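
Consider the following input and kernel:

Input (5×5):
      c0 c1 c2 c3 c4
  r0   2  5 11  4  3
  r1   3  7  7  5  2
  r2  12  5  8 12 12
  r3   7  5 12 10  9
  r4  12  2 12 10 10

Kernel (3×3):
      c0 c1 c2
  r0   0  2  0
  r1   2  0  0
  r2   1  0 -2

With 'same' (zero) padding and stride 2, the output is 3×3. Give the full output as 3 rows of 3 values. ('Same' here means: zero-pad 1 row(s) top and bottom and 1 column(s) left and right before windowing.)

Output[0,0]: The receptive field on the zero-padded input at this output position is [0 0 0 / 0 2 5 / 0 3 7]. Elementwise product with the kernel and sum: 0·2 + 0·2 + 0·1 + 7·-2.

-14 7 13
-4 9 38
14 28 38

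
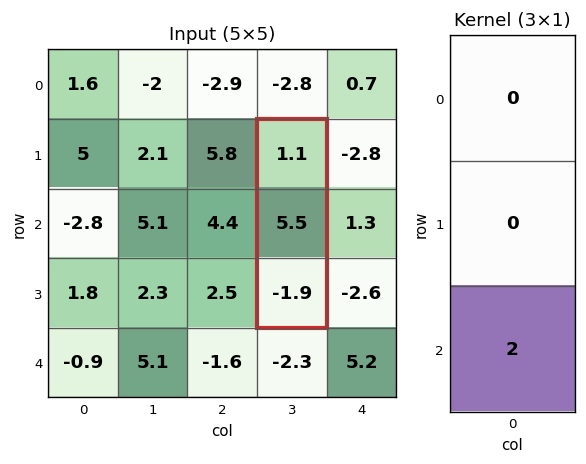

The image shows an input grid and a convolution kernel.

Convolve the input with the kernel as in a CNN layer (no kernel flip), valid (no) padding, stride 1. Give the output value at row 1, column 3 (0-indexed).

The receptive field on the input at this output position is [1.1 / 5.5 / -1.9]. Elementwise product with the kernel and sum: -1.9·2.

-3.8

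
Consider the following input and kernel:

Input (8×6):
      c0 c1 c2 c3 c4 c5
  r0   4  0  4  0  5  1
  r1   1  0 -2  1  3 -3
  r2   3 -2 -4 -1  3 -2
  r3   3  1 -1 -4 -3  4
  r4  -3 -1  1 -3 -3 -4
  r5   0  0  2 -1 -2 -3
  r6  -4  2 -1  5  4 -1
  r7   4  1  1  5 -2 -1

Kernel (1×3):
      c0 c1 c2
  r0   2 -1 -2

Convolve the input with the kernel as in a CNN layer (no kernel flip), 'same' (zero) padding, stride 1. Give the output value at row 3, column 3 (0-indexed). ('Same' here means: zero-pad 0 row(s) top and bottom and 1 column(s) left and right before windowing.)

The receptive field on the zero-padded input at this output position is [-1 -4 -3]. Elementwise product with the kernel and sum: -1·2 + -4·-1 + -3·-2.

8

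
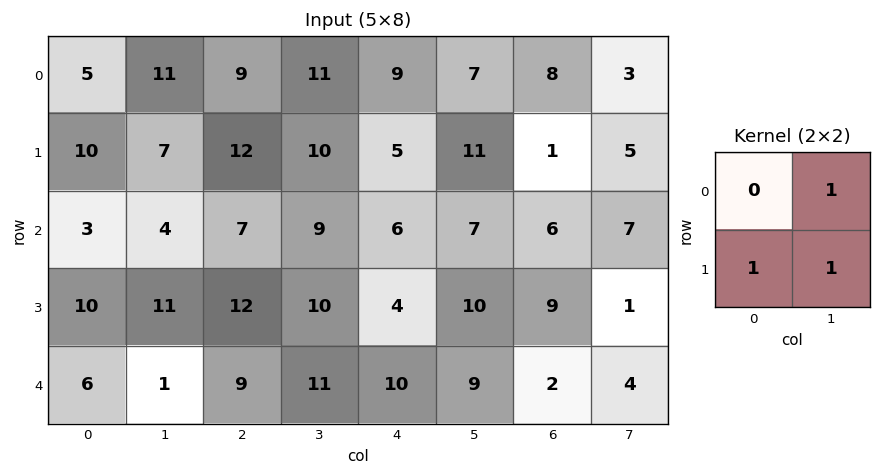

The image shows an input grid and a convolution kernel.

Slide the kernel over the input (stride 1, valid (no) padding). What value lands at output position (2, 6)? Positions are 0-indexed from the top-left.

The receptive field on the input at this output position is [6 7 / 9 1]. Elementwise product with the kernel and sum: 7·1 + 9·1 + 1·1.

17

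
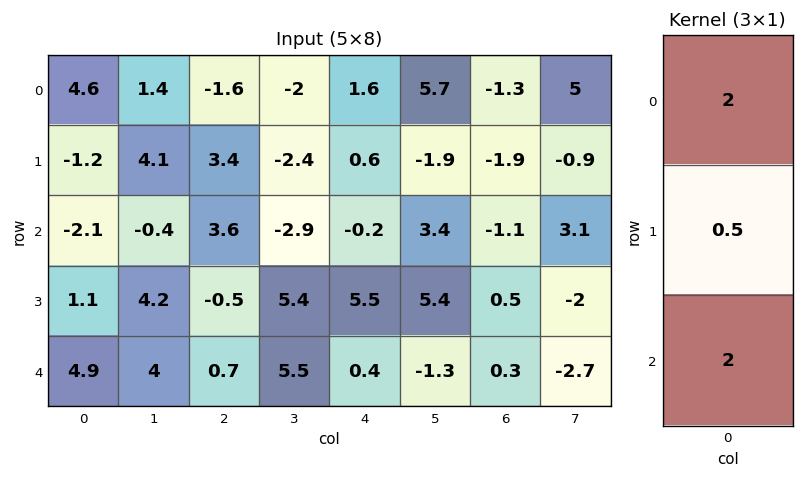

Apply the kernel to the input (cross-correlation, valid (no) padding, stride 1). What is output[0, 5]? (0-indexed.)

17.25

The receptive field on the input at this output position is [5.7 / -1.9 / 3.4]. Elementwise product with the kernel and sum: 5.7·2 + -1.9·0.5 + 3.4·2.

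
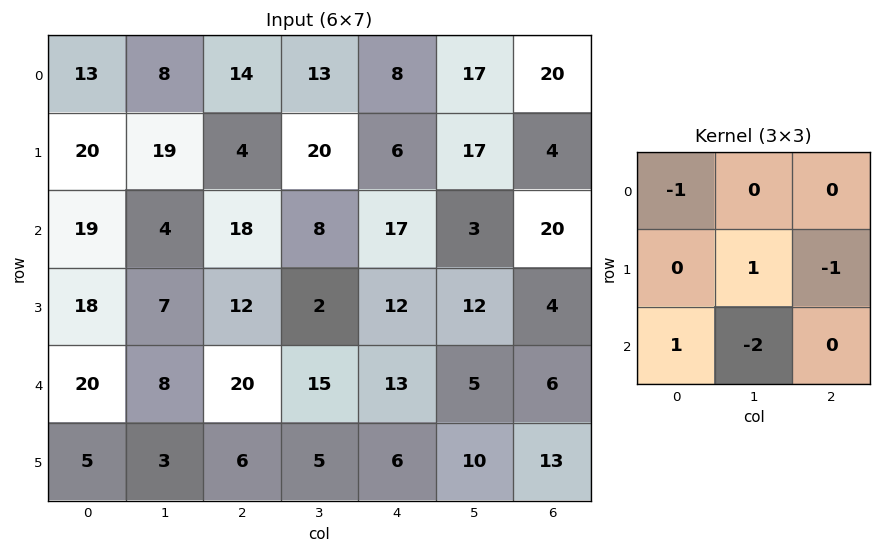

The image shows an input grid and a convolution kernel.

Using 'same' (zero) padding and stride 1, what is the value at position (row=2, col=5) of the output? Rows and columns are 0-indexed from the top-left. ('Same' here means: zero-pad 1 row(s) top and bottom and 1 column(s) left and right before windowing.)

-35

The receptive field on the zero-padded input at this output position is [6 17 4 / 17 3 20 / 12 12 4]. Elementwise product with the kernel and sum: 6·-1 + 3·1 + 20·-1 + 12·1 + 12·-2.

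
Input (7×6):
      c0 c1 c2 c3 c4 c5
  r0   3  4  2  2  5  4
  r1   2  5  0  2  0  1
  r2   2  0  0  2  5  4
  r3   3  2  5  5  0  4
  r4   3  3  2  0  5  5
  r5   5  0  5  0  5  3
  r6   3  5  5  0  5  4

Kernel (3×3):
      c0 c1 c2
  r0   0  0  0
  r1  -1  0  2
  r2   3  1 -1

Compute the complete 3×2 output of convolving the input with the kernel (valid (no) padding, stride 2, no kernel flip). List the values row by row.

4 -3
17 -4
14 15

Output[0,0]: The receptive field on the input at this output position is [3 4 2 / 2 5 0 / 2 0 0]. Elementwise product with the kernel and sum: 2·-1 + 0·2 + 2·3 + 0·1 + 0·-1.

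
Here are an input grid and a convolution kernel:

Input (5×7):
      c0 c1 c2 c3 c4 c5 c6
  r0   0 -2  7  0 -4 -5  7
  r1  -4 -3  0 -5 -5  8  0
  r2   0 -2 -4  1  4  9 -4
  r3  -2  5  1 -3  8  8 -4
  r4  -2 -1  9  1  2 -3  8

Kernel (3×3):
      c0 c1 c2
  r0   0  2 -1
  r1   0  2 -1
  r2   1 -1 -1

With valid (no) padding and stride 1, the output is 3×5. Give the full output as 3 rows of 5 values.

-11 20 -10 -33 -2
-14 3 -11 -38 42
-1 -15 -10 9 39

Output[0,0]: The receptive field on the input at this output position is [0 -2 7 / -4 -3 0 / 0 -2 -4]. Elementwise product with the kernel and sum: -2·2 + 7·-1 + -3·2 + 0·-1 + 0·1 + -2·-1 + -4·-1.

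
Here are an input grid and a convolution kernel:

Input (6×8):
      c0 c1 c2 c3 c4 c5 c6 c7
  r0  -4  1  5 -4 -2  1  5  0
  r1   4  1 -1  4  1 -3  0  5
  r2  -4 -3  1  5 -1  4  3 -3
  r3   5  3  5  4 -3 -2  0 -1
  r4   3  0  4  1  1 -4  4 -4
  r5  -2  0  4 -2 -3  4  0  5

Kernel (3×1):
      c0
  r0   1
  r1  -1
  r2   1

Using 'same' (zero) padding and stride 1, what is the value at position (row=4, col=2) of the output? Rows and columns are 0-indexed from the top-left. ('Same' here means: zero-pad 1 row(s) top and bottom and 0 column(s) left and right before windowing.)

5

The receptive field on the zero-padded input at this output position is [5 / 4 / 4]. Elementwise product with the kernel and sum: 5·1 + 4·-1 + 4·1.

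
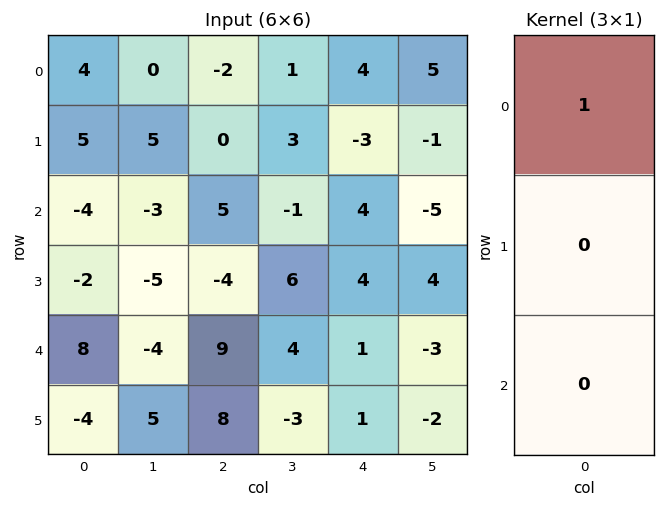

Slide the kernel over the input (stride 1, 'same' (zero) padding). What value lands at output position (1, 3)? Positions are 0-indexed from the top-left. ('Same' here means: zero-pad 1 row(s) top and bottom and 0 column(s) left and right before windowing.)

The receptive field on the zero-padded input at this output position is [1 / 3 / -1]. Elementwise product with the kernel and sum: 1·1.

1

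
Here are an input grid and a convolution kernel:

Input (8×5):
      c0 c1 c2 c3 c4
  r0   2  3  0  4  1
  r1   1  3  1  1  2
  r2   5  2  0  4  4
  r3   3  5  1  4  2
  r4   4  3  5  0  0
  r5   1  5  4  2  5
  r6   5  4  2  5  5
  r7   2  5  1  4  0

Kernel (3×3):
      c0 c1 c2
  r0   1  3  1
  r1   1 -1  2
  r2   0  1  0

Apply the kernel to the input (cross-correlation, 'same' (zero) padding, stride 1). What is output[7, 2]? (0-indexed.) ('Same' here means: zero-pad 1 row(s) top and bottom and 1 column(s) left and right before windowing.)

The receptive field on the zero-padded input at this output position is [4 2 5 / 5 1 4 / 0 0 0]. Elementwise product with the kernel and sum: 4·1 + 2·3 + 5·1 + 5·1 + 1·-1 + 4·2 + 0·1.

27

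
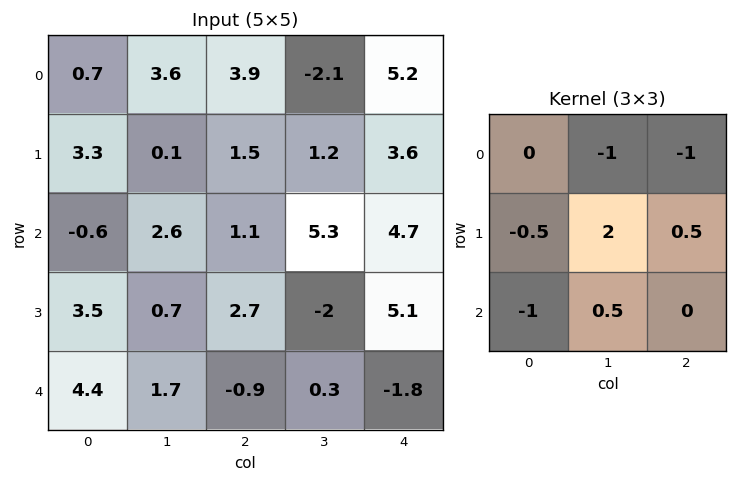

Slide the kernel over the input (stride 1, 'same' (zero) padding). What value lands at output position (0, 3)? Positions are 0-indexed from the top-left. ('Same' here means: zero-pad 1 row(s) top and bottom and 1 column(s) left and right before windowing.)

-4.45

The receptive field on the zero-padded input at this output position is [0 0 0 / 3.9 -2.1 5.2 / 1.5 1.2 3.6]. Elementwise product with the kernel and sum: 0·-1 + 0·-1 + 3.9·-0.5 + -2.1·2 + 5.2·0.5 + 1.5·-1 + 1.2·0.5.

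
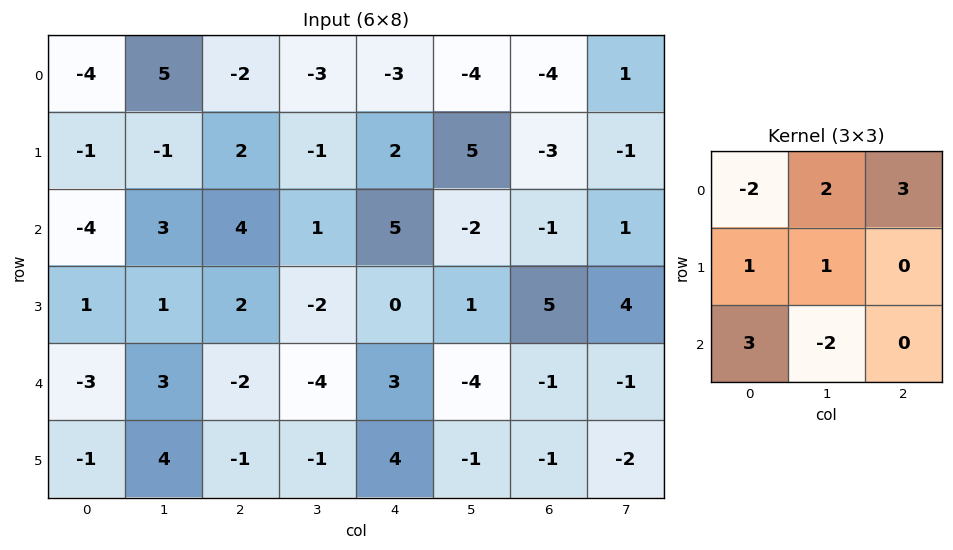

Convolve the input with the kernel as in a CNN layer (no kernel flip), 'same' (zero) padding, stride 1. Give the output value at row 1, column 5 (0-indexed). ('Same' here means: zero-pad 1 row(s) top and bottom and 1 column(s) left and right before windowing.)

The receptive field on the zero-padded input at this output position is [-3 -4 -4 / 2 5 -3 / 5 -2 -1]. Elementwise product with the kernel and sum: -3·-2 + -4·2 + -4·3 + 2·1 + 5·1 + 5·3 + -2·-2.

12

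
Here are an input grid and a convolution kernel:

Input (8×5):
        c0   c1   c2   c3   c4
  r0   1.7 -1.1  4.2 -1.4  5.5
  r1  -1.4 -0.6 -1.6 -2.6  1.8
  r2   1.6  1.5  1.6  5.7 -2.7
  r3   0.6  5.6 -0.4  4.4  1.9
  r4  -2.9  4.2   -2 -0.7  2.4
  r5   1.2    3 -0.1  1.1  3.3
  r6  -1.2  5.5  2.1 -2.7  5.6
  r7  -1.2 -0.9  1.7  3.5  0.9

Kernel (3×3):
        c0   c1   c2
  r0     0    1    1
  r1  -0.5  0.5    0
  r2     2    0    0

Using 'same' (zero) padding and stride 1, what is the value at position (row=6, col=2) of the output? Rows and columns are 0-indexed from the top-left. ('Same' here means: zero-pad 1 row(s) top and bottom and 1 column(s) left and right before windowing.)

-2.5

The receptive field on the zero-padded input at this output position is [3 -0.1 1.1 / 5.5 2.1 -2.7 / -0.9 1.7 3.5]. Elementwise product with the kernel and sum: -0.1·1 + 1.1·1 + 5.5·-0.5 + 2.1·0.5 + -0.9·2.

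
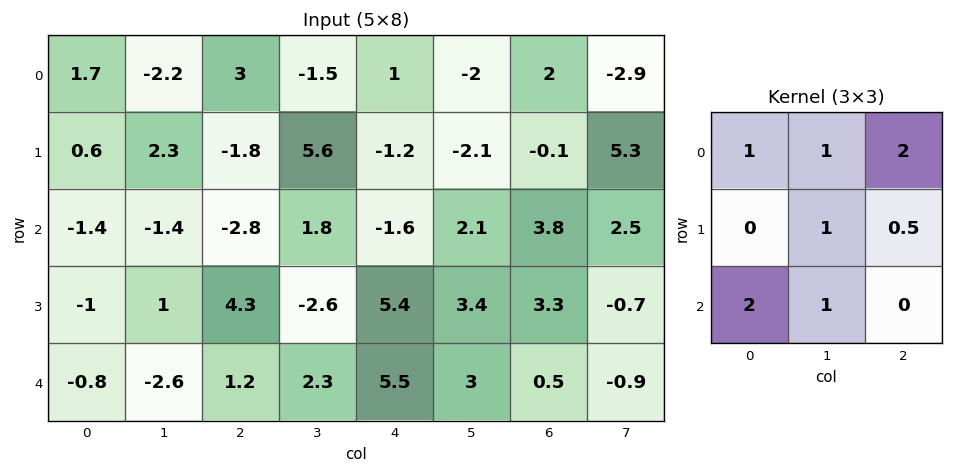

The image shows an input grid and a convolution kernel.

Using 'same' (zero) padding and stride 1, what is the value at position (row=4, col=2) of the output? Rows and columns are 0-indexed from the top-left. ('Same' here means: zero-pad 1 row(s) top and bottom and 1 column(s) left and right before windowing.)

2.45

The receptive field on the zero-padded input at this output position is [1 4.3 -2.6 / -2.6 1.2 2.3 / 0 0 0]. Elementwise product with the kernel and sum: 1·1 + 4.3·1 + -2.6·2 + 1.2·1 + 2.3·0.5 + 0·2 + 0·1.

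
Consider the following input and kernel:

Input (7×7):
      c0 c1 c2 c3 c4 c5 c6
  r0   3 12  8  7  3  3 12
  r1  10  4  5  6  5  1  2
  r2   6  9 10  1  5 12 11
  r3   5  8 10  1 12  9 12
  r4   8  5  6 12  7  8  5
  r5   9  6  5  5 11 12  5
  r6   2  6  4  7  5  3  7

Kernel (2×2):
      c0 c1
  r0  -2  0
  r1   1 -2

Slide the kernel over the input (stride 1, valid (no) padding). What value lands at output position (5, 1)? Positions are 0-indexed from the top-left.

The receptive field on the input at this output position is [6 5 / 6 4]. Elementwise product with the kernel and sum: 6·-2 + 6·1 + 4·-2.

-14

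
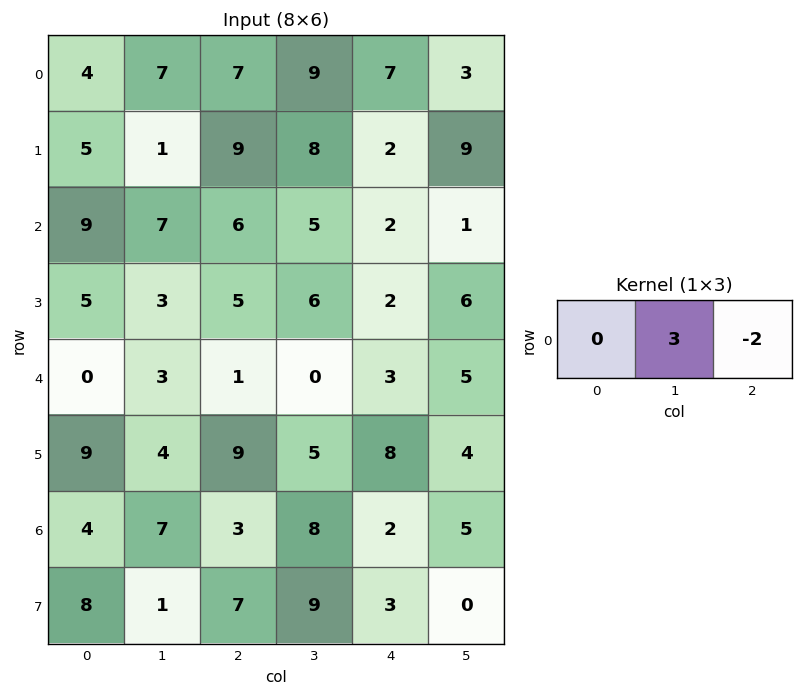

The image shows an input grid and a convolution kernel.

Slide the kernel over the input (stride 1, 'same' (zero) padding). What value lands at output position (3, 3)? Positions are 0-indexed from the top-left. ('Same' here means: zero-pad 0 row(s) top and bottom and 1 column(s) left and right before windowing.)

The receptive field on the zero-padded input at this output position is [5 6 2]. Elementwise product with the kernel and sum: 6·3 + 2·-2.

14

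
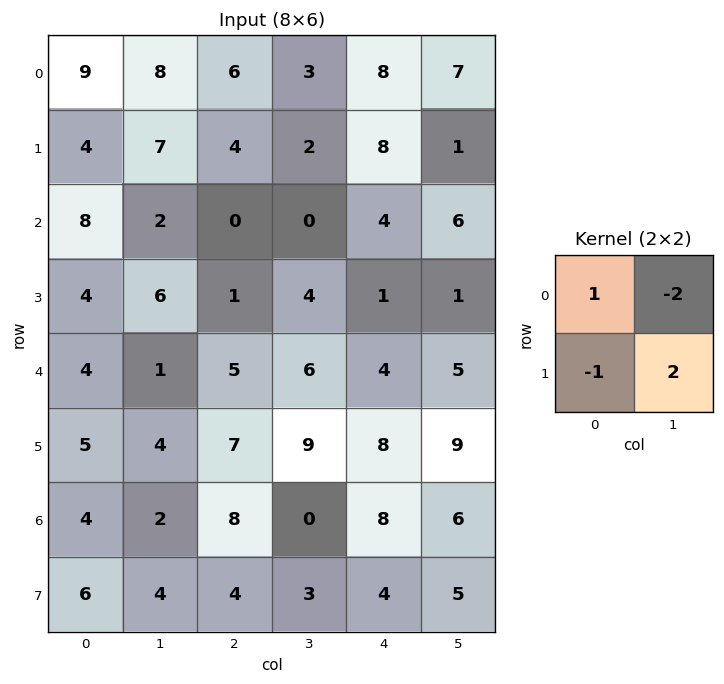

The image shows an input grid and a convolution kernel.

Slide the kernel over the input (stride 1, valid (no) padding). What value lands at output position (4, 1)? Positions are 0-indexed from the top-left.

1

The receptive field on the input at this output position is [1 5 / 4 7]. Elementwise product with the kernel and sum: 1·1 + 5·-2 + 4·-1 + 7·2.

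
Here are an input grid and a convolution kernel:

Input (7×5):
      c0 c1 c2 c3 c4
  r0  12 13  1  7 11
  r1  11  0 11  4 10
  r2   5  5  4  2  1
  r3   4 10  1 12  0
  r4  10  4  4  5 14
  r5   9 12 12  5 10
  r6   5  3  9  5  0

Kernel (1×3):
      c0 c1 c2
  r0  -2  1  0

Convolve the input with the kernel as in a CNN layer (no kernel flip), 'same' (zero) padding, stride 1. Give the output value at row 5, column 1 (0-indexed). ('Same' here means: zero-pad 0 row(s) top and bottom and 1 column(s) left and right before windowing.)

-6

The receptive field on the zero-padded input at this output position is [9 12 12]. Elementwise product with the kernel and sum: 9·-2 + 12·1.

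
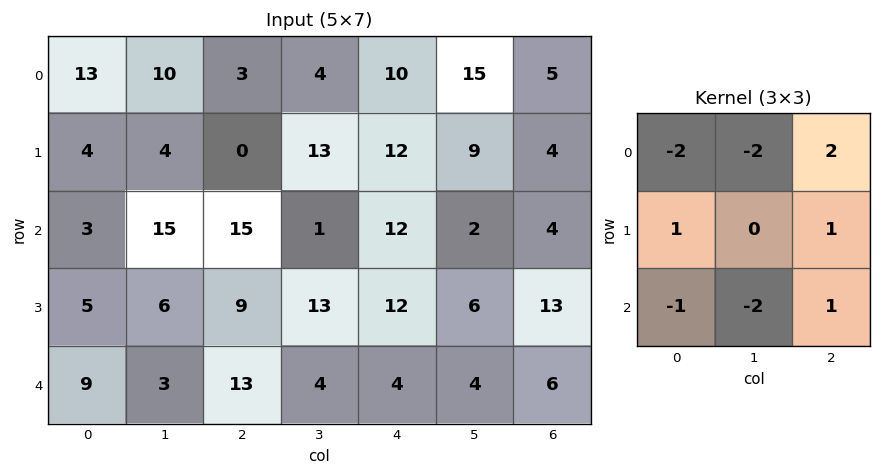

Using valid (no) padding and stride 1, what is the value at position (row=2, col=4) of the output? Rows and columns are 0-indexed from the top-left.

-1

The receptive field on the input at this output position is [12 2 4 / 12 6 13 / 4 4 6]. Elementwise product with the kernel and sum: 12·-2 + 2·-2 + 4·2 + 12·1 + 13·1 + 4·-1 + 4·-2 + 6·1.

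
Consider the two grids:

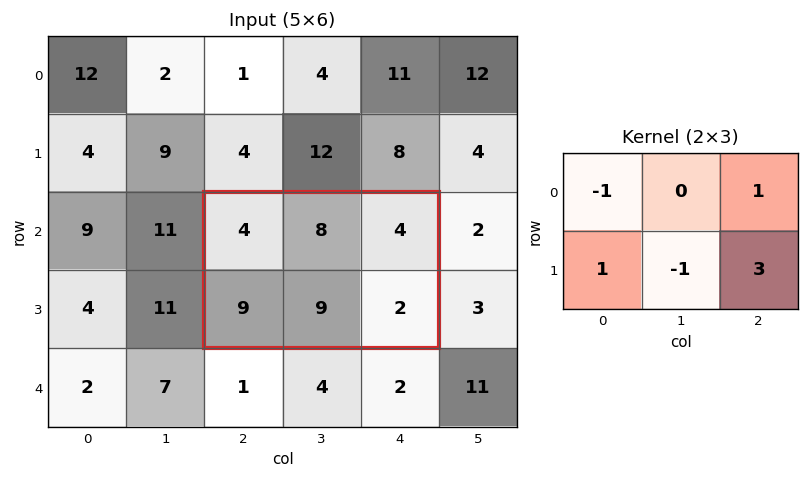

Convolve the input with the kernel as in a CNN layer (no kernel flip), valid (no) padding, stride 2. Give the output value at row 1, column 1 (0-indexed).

The receptive field on the input at this output position is [4 8 4 / 9 9 2]. Elementwise product with the kernel and sum: 4·-1 + 4·1 + 9·1 + 9·-1 + 2·3.

6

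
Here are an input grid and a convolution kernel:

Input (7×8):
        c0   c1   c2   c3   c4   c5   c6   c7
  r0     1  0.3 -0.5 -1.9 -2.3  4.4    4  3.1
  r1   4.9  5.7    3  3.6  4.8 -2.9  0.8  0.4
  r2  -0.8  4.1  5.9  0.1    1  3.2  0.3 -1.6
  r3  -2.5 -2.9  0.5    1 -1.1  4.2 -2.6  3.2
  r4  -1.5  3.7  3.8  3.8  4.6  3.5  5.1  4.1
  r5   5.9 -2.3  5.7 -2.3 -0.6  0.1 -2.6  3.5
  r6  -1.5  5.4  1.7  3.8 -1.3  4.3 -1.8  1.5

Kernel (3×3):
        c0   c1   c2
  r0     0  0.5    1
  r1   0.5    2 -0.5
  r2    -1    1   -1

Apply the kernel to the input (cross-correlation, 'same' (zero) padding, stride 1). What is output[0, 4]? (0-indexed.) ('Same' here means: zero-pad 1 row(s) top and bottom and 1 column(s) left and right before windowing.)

-3.65

The receptive field on the zero-padded input at this output position is [0 0 0 / -1.9 -2.3 4.4 / 3.6 4.8 -2.9]. Elementwise product with the kernel and sum: 0·0.5 + 0·1 + -1.9·0.5 + -2.3·2 + 4.4·-0.5 + 3.6·-1 + 4.8·1 + -2.9·-1.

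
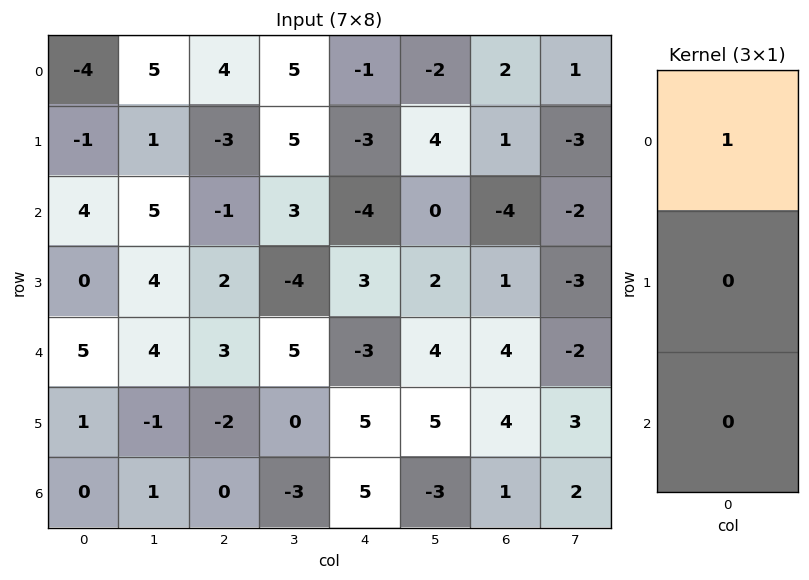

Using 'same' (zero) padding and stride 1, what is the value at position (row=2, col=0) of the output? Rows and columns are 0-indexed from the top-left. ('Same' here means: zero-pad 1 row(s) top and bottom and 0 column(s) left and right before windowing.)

The receptive field on the zero-padded input at this output position is [-1 / 4 / 0]. Elementwise product with the kernel and sum: -1·1.

-1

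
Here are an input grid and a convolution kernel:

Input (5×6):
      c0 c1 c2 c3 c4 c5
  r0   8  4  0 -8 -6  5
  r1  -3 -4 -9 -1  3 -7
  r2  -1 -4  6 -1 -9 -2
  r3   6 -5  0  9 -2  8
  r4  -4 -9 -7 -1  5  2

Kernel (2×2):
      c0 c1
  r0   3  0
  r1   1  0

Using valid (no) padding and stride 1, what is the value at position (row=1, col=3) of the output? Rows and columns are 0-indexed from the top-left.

The receptive field on the input at this output position is [-1 3 / -1 -9]. Elementwise product with the kernel and sum: -1·3 + -1·1.

-4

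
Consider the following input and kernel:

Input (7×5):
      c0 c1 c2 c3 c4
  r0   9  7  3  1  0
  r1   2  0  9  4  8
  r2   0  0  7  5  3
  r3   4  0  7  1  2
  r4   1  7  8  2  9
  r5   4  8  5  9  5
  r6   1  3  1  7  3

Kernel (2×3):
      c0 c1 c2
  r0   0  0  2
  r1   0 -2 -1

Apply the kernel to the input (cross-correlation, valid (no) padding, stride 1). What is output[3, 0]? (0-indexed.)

-8

The receptive field on the input at this output position is [4 0 7 / 1 7 8]. Elementwise product with the kernel and sum: 7·2 + 7·-2 + 8·-1.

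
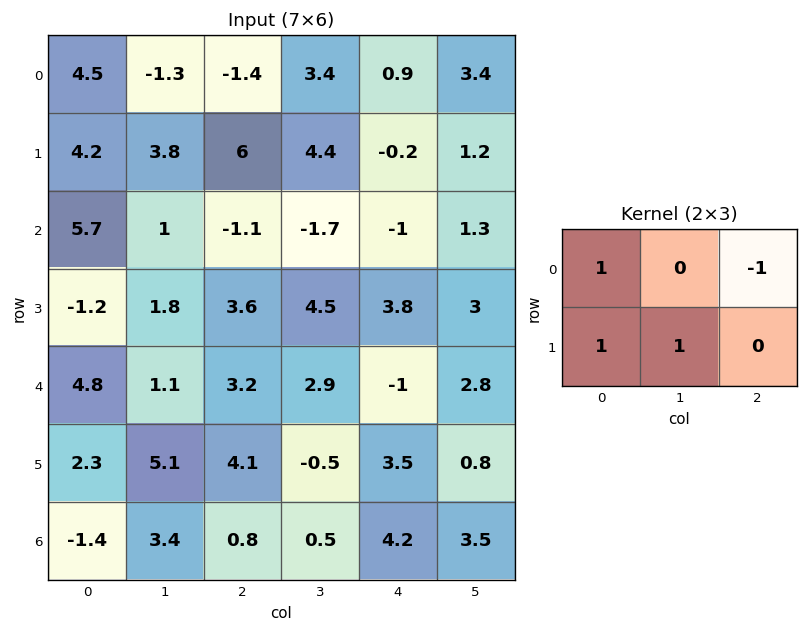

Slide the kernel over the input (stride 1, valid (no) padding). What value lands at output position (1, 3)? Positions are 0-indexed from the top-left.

0.5

The receptive field on the input at this output position is [4.4 -0.2 1.2 / -1.7 -1 1.3]. Elementwise product with the kernel and sum: 4.4·1 + 1.2·-1 + -1.7·1 + -1·1.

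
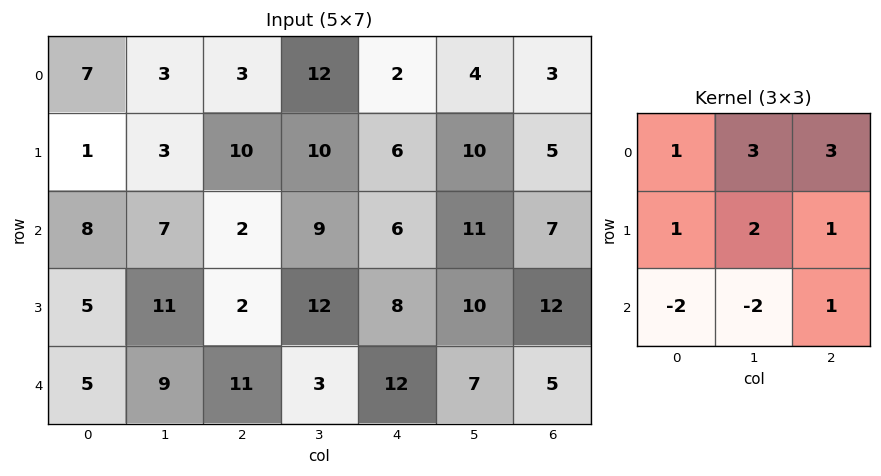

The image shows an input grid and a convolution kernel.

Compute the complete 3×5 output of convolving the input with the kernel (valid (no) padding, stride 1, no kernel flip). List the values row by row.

Output[0,0]: The receptive field on the input at this output position is [7 3 3 / 1 3 10 / 8 7 2]. Elementwise product with the kernel and sum: 7·1 + 3·3 + 3·3 + 1·1 + 3·2 + 10·1 + 8·-2 + 7·-2 + 2·1.

14 72 65 43 27
34 69 64 60 62
47 30 65 75 67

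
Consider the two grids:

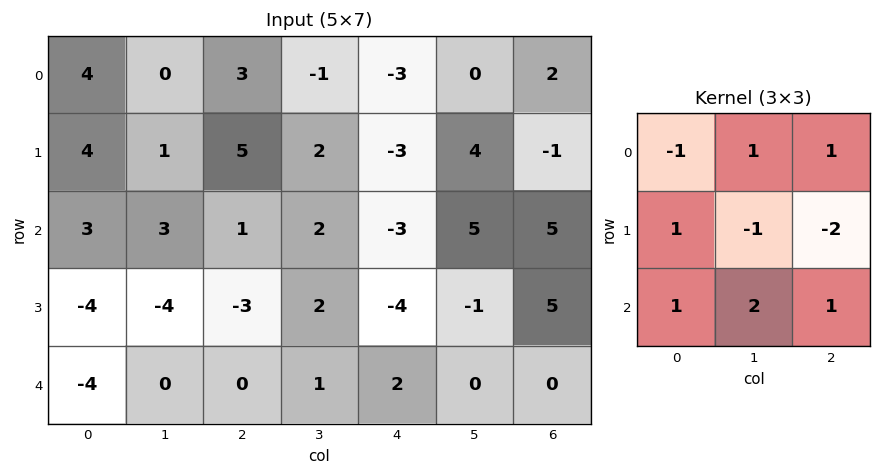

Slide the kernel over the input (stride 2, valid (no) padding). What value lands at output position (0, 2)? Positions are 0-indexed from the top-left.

12

The receptive field on the input at this output position is [-3 0 2 / -3 4 -1 / -3 5 5]. Elementwise product with the kernel and sum: -3·-1 + 0·1 + 2·1 + -3·1 + 4·-1 + -1·-2 + -3·1 + 5·2 + 5·1.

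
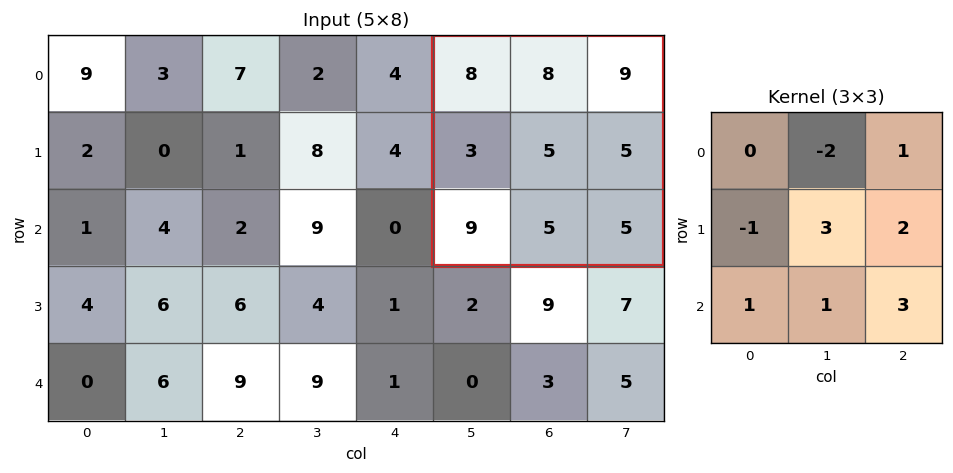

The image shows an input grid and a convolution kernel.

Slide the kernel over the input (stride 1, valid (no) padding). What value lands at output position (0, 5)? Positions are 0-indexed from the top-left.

44

The receptive field on the input at this output position is [8 8 9 / 3 5 5 / 9 5 5]. Elementwise product with the kernel and sum: 8·-2 + 9·1 + 3·-1 + 5·3 + 5·2 + 9·1 + 5·1 + 5·3.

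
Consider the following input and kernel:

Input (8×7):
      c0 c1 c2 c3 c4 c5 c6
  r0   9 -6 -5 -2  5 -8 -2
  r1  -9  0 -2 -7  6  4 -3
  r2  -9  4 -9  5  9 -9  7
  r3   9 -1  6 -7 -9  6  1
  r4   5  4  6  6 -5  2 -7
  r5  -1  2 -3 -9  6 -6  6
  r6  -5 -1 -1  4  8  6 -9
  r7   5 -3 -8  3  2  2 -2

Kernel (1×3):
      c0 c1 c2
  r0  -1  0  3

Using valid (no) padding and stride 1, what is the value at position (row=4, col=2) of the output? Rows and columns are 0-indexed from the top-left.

-21

The receptive field on the input at this output position is [6 6 -5]. Elementwise product with the kernel and sum: 6·-1 + -5·3.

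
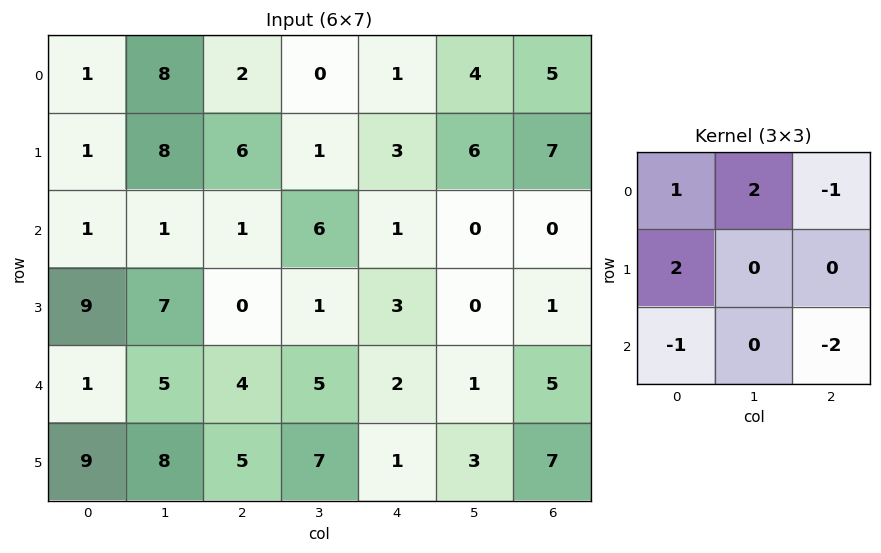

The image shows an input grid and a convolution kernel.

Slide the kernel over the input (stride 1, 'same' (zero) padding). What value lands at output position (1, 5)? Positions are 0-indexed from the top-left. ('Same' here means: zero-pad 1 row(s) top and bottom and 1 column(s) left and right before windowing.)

9

The receptive field on the zero-padded input at this output position is [1 4 5 / 3 6 7 / 1 0 0]. Elementwise product with the kernel and sum: 1·1 + 4·2 + 5·-1 + 3·2 + 1·-1 + 0·-2.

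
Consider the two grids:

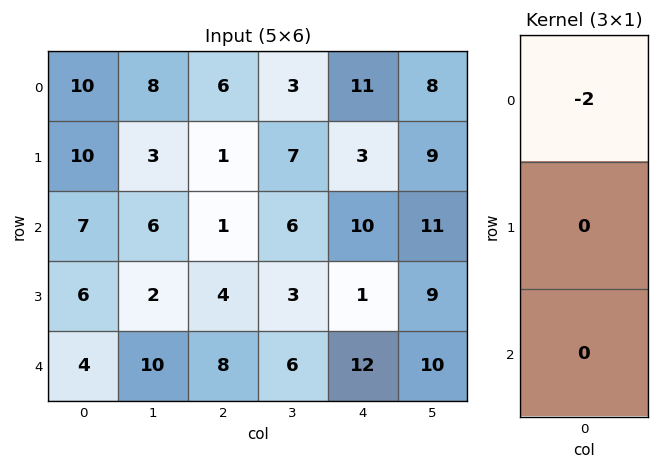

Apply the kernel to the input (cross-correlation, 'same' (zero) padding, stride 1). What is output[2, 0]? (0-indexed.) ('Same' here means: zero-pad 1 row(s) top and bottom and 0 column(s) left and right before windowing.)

-20

The receptive field on the zero-padded input at this output position is [10 / 7 / 6]. Elementwise product with the kernel and sum: 10·-2.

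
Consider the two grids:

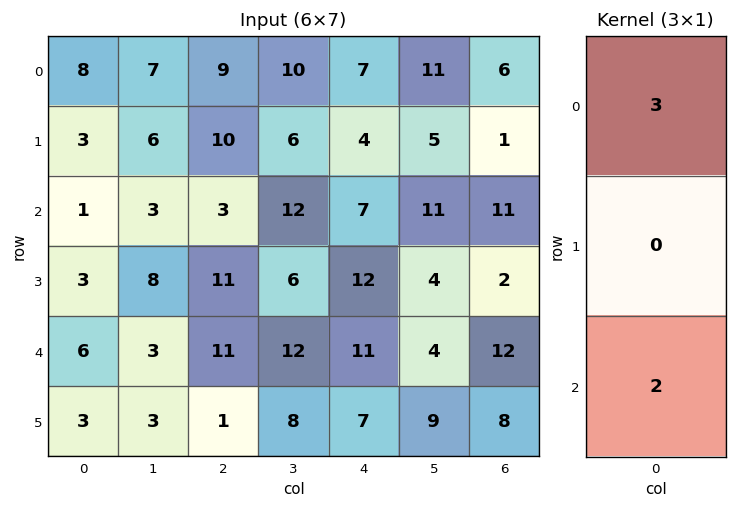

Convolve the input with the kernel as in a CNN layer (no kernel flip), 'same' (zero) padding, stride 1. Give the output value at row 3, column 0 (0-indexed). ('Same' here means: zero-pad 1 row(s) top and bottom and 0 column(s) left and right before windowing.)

The receptive field on the zero-padded input at this output position is [1 / 3 / 6]. Elementwise product with the kernel and sum: 1·3 + 6·2.

15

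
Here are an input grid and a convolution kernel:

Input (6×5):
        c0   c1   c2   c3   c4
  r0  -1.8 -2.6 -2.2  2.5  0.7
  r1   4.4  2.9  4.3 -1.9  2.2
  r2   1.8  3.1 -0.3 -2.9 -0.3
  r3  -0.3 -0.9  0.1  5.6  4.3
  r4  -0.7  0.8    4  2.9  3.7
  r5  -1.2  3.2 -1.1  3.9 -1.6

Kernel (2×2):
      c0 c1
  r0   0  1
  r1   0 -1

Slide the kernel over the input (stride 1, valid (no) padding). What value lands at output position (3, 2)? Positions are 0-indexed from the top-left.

2.7

The receptive field on the input at this output position is [0.1 5.6 / 4 2.9]. Elementwise product with the kernel and sum: 5.6·1 + 2.9·-1.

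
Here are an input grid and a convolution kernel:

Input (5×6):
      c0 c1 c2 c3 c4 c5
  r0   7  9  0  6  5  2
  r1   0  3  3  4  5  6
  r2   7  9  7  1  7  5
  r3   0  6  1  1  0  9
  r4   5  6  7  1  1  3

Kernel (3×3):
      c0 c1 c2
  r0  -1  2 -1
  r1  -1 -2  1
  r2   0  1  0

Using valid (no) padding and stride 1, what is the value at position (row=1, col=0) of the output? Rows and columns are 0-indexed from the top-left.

-9

The receptive field on the input at this output position is [0 3 3 / 7 9 7 / 0 6 1]. Elementwise product with the kernel and sum: 0·-1 + 3·2 + 3·-1 + 7·-1 + 9·-2 + 7·1 + 6·1.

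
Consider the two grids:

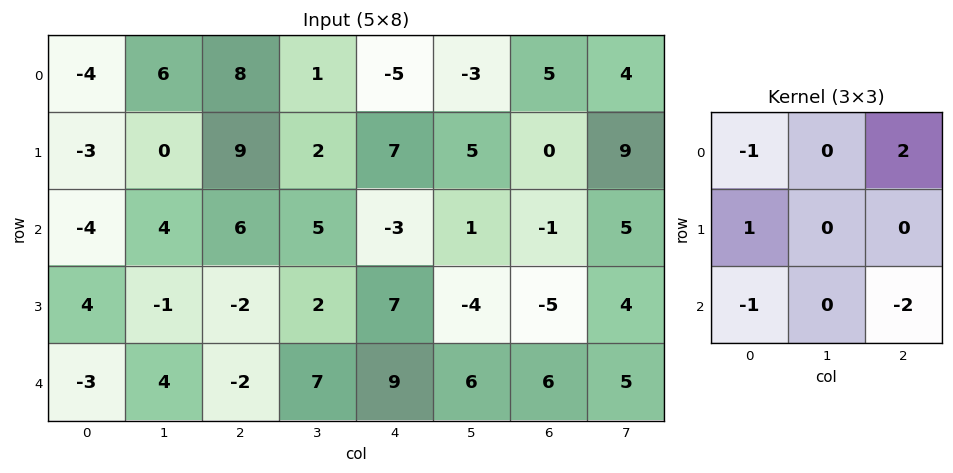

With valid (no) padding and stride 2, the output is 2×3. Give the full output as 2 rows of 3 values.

Output[0,0]: The receptive field on the input at this output position is [-4 6 8 / -3 0 9 / -4 4 6]. Elementwise product with the kernel and sum: -4·-1 + 8·2 + -3·1 + -4·-1 + 6·-2.
Output[0,1]: The receptive field on the input at this output position is [8 1 -5 / 9 2 7 / 6 5 -3]. Elementwise product with the kernel and sum: 8·-1 + -5·2 + 9·1 + 6·-1 + -3·-2.

9 -9 27
27 -30 -13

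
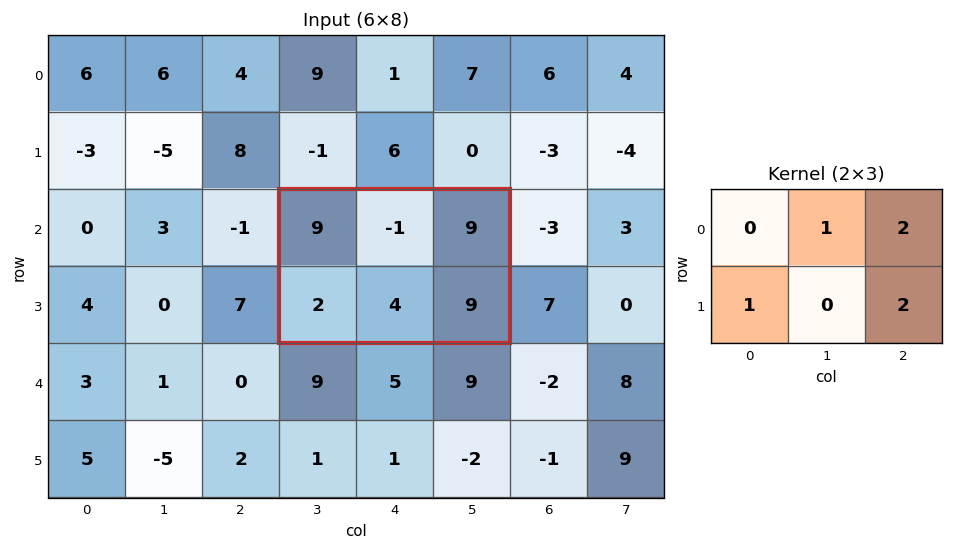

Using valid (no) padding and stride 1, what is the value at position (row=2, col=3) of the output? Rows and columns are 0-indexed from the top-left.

The receptive field on the input at this output position is [9 -1 9 / 2 4 9]. Elementwise product with the kernel and sum: -1·1 + 9·2 + 2·1 + 9·2.

37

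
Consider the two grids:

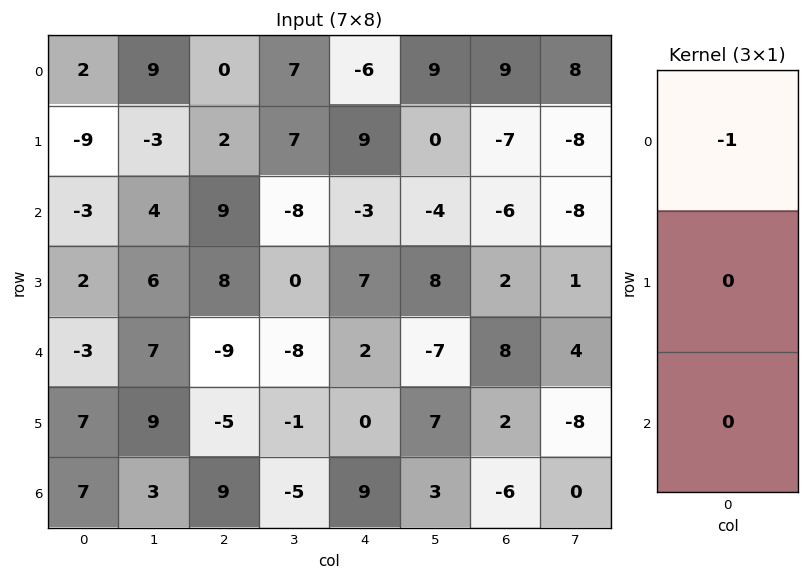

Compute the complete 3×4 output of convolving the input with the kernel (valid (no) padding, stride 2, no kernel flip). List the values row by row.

-2 0 6 -9
3 -9 3 6
3 9 -2 -8

Output[0,0]: The receptive field on the input at this output position is [2 / -9 / -3]. Elementwise product with the kernel and sum: 2·-1.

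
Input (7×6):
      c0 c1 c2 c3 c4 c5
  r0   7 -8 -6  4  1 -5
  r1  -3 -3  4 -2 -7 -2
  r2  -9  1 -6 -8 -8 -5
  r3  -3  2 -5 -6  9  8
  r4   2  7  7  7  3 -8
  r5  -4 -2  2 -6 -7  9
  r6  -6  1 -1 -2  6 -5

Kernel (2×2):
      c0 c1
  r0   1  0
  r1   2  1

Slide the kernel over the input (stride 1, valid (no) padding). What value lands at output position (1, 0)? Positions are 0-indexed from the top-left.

-20

The receptive field on the input at this output position is [-3 -3 / -9 1]. Elementwise product with the kernel and sum: -3·1 + -9·2 + 1·1.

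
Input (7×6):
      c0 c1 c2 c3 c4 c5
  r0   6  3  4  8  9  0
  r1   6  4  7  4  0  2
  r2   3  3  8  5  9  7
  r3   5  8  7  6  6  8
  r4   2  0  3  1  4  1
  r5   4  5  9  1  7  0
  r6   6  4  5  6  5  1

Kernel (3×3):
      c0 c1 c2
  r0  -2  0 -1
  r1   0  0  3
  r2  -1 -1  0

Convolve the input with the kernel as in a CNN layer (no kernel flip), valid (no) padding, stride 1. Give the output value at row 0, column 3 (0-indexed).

-24

The receptive field on the input at this output position is [8 9 0 / 4 0 2 / 5 9 7]. Elementwise product with the kernel and sum: 8·-2 + 0·-1 + 2·3 + 5·-1 + 9·-1.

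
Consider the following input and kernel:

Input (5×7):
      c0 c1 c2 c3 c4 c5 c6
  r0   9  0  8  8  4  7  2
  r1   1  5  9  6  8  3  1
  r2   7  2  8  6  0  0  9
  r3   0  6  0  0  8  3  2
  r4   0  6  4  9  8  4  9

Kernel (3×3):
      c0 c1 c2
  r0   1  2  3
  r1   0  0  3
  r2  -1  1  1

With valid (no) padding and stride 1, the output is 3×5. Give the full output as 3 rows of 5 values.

Output[0,0]: The receptive field on the input at this output position is [9 0 8 / 1 5 9 / 7 2 8]. Elementwise product with the kernel and sum: 9·1 + 0·2 + 8·3 + 9·3 + 7·-1 + 2·1 + 8·1.
Output[0,1]: The receptive field on the input at this output position is [0 8 8 / 5 9 6 / 2 8 6]. Elementwise product with the kernel and sum: 0·1 + 8·2 + 8·3 + 6·3 + 2·-1 + 8·1 + 6·1.

63 70 58 40 36
68 53 53 42 41
45 43 57 18 38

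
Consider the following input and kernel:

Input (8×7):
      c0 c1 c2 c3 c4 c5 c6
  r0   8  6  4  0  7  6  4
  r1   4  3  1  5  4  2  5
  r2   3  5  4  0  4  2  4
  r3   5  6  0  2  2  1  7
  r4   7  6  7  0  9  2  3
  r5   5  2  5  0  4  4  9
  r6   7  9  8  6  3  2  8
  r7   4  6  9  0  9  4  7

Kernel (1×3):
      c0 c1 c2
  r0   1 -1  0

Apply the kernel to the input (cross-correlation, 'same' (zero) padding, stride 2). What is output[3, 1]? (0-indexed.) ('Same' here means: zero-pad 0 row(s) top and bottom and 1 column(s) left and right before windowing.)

1

The receptive field on the zero-padded input at this output position is [9 8 6]. Elementwise product with the kernel and sum: 9·1 + 8·-1.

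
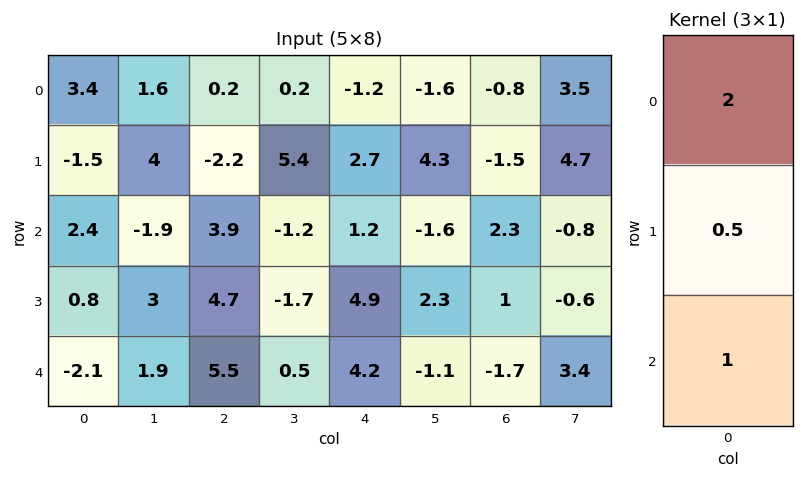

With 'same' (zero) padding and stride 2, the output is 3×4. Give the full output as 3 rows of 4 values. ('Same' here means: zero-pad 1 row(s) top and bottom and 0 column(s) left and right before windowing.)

0.2 -2.1 2.1 -1.9
-1 2.25 10.9 -0.85
0.55 12.15 11.9 1.15

Output[0,0]: The receptive field on the zero-padded input at this output position is [0 / 3.4 / -1.5]. Elementwise product with the kernel and sum: 0·2 + 3.4·0.5 + -1.5·1.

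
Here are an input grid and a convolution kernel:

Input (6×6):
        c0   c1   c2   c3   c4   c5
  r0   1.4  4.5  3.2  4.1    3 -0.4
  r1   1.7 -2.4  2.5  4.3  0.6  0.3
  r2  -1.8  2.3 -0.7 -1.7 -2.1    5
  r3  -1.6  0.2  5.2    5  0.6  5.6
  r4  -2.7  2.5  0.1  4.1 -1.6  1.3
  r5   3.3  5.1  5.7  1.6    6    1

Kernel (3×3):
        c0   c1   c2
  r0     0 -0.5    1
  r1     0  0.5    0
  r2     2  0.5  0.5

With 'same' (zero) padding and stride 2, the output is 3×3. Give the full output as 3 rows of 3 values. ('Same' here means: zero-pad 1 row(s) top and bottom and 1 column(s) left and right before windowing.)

0.35 0.2 10.55
-4.85 8.2 12.05
3.85 16.3 11.2

Output[0,0]: The receptive field on the zero-padded input at this output position is [0 0 0 / 0 1.4 4.5 / 0 1.7 -2.4]. Elementwise product with the kernel and sum: 0·-0.5 + 0·1 + 1.4·0.5 + 0·2 + 1.7·0.5 + -2.4·0.5.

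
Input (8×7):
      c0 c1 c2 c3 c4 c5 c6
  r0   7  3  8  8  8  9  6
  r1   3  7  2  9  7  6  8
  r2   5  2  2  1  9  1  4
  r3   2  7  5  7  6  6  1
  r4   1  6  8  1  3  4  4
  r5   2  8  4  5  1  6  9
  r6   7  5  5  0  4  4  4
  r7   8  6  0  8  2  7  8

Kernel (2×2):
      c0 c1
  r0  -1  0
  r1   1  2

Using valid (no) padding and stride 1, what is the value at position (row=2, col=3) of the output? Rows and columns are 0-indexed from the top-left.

18

The receptive field on the input at this output position is [1 9 / 7 6]. Elementwise product with the kernel and sum: 1·-1 + 7·1 + 6·2.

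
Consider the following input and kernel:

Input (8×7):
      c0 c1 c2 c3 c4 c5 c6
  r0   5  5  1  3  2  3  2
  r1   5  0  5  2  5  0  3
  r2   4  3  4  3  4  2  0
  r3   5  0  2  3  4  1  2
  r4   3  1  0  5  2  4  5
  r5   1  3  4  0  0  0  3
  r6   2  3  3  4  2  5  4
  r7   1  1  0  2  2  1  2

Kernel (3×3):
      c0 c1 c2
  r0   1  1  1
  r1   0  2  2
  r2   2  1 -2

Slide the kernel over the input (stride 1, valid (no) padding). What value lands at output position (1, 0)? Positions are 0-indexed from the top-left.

The receptive field on the input at this output position is [5 0 5 / 4 3 4 / 5 0 2]. Elementwise product with the kernel and sum: 5·1 + 0·1 + 5·1 + 3·2 + 4·2 + 5·2 + 0·1 + 2·-2.

30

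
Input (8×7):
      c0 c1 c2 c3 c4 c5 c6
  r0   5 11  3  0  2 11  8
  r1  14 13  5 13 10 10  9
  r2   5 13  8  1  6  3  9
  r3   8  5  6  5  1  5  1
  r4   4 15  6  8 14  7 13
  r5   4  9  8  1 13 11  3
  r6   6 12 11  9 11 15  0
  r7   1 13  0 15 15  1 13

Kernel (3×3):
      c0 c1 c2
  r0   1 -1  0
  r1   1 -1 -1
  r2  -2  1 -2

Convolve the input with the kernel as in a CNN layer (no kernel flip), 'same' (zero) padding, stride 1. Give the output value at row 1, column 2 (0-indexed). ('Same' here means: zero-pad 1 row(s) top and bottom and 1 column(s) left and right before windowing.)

-17

The receptive field on the zero-padded input at this output position is [11 3 0 / 13 5 13 / 13 8 1]. Elementwise product with the kernel and sum: 11·1 + 3·-1 + 13·1 + 5·-1 + 13·-1 + 13·-2 + 8·1 + 1·-2.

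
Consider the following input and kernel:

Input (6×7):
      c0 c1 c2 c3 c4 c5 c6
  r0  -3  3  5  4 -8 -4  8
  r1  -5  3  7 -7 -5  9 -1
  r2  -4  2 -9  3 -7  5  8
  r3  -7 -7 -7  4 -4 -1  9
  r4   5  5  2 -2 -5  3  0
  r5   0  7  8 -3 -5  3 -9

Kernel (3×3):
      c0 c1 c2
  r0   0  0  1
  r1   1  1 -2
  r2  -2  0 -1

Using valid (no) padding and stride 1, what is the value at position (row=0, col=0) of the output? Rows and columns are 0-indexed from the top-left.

The receptive field on the input at this output position is [-3 3 5 / -5 3 7 / -4 2 -9]. Elementwise product with the kernel and sum: 5·1 + -5·1 + 3·1 + 7·-2 + -4·-2 + -9·-1.

6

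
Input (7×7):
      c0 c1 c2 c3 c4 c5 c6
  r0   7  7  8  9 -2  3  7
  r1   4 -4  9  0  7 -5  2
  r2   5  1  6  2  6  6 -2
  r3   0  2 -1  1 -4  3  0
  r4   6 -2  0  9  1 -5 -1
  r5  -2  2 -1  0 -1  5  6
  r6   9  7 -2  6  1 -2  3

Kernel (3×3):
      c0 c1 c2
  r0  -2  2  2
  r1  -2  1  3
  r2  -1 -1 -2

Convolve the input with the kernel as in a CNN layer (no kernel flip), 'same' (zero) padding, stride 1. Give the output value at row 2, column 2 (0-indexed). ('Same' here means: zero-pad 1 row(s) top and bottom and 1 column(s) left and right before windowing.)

The receptive field on the zero-padded input at this output position is [-4 9 0 / 1 6 2 / 2 -1 1]. Elementwise product with the kernel and sum: -4·-2 + 9·2 + 0·2 + 1·-2 + 6·1 + 2·3 + 2·-1 + -1·-1 + 1·-2.

33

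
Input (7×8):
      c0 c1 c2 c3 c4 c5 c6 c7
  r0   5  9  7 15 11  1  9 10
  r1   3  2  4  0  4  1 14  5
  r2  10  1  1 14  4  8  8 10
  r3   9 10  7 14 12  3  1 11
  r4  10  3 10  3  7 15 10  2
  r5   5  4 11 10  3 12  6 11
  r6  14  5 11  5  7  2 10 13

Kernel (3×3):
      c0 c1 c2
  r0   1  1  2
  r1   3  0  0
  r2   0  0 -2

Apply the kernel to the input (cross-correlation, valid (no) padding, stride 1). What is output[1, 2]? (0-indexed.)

The receptive field on the input at this output position is [4 0 4 / 1 14 4 / 7 14 12]. Elementwise product with the kernel and sum: 4·1 + 0·1 + 4·2 + 1·3 + 12·-2.

-9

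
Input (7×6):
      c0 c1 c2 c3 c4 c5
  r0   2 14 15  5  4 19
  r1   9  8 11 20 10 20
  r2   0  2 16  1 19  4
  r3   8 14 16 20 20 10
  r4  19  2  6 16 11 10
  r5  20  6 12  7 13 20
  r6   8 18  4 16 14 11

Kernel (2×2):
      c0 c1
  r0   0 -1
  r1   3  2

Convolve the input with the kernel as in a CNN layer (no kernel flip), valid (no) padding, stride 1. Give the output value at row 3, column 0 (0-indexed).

47

The receptive field on the input at this output position is [8 14 / 19 2]. Elementwise product with the kernel and sum: 14·-1 + 19·3 + 2·2.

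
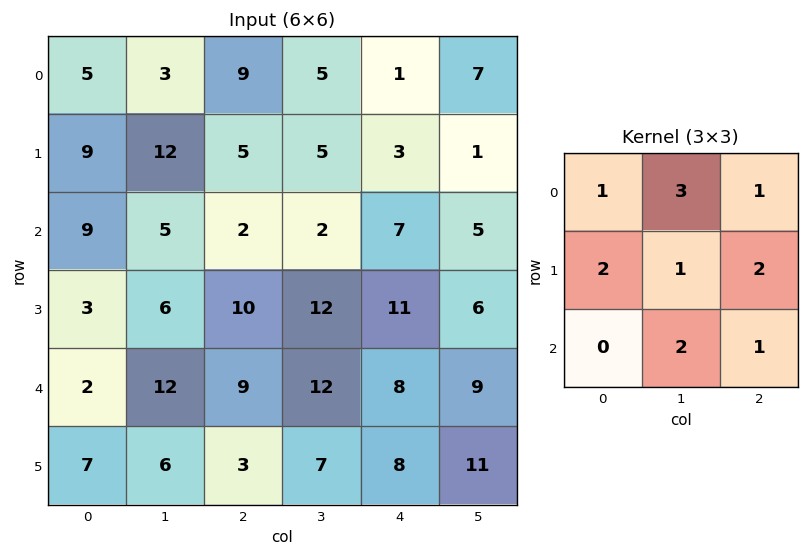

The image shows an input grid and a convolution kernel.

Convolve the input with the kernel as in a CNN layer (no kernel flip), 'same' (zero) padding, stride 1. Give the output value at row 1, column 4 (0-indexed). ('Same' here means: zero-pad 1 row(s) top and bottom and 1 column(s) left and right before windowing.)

The receptive field on the zero-padded input at this output position is [5 1 7 / 5 3 1 / 2 7 5]. Elementwise product with the kernel and sum: 5·1 + 1·3 + 7·1 + 5·2 + 3·1 + 1·2 + 7·2 + 5·1.

49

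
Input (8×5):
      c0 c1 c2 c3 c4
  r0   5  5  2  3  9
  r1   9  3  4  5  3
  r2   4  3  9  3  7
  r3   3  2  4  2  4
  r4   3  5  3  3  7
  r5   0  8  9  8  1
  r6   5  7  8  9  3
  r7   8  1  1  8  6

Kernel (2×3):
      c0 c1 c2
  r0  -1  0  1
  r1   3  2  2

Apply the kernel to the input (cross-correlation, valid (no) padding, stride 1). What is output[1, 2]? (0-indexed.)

46

The receptive field on the input at this output position is [4 5 3 / 9 3 7]. Elementwise product with the kernel and sum: 4·-1 + 3·1 + 9·3 + 3·2 + 7·2.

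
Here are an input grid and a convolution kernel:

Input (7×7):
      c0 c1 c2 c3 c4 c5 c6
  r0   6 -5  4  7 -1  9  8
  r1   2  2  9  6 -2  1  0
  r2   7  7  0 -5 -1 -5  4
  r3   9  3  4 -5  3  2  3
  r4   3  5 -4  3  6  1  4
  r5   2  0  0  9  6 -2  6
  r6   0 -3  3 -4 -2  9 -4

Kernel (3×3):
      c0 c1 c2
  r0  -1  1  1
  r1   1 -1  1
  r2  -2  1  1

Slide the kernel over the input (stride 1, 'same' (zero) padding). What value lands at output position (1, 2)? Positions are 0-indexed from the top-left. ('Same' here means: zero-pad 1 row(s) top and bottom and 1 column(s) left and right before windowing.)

-4

The receptive field on the zero-padded input at this output position is [-5 4 7 / 2 9 6 / 7 0 -5]. Elementwise product with the kernel and sum: -5·-1 + 4·1 + 7·1 + 2·1 + 9·-1 + 6·1 + 7·-2 + 0·1 + -5·1.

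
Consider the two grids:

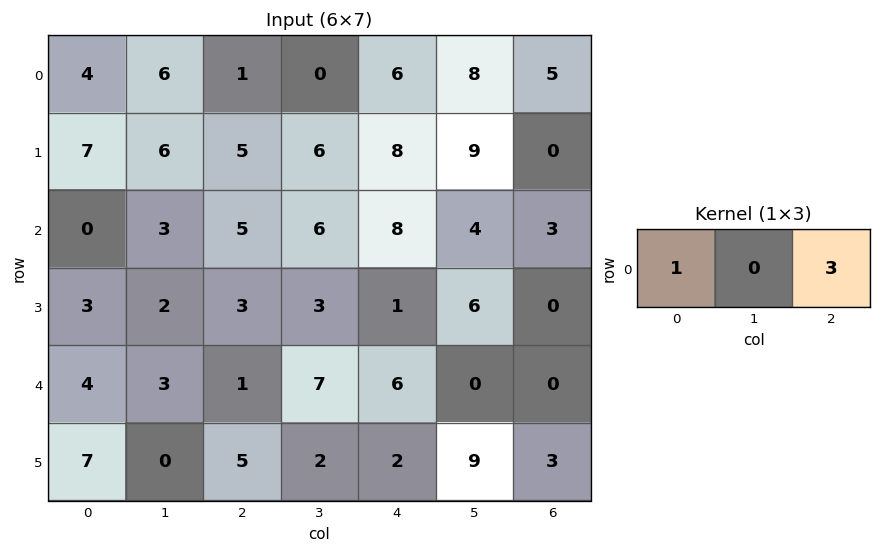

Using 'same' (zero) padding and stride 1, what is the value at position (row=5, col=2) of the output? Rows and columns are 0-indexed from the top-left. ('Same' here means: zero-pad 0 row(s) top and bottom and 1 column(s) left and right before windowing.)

6

The receptive field on the zero-padded input at this output position is [0 5 2]. Elementwise product with the kernel and sum: 0·1 + 2·3.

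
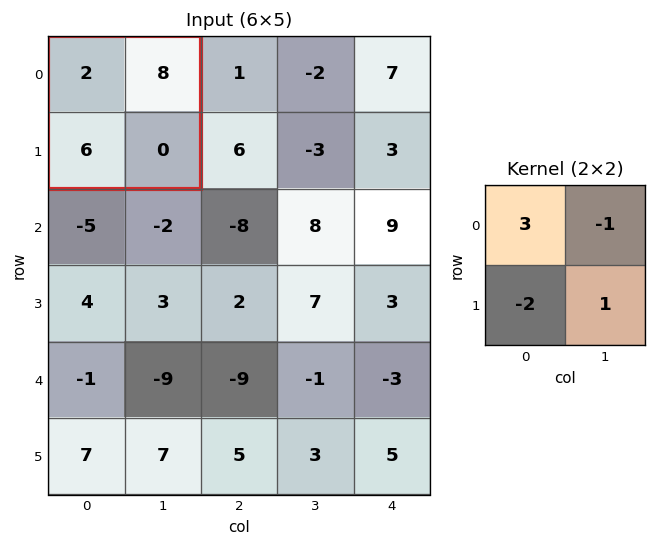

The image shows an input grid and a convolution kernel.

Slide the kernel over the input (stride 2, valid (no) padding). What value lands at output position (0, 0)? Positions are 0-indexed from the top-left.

The receptive field on the input at this output position is [2 8 / 6 0]. Elementwise product with the kernel and sum: 2·3 + 8·-1 + 6·-2 + 0·1.

-14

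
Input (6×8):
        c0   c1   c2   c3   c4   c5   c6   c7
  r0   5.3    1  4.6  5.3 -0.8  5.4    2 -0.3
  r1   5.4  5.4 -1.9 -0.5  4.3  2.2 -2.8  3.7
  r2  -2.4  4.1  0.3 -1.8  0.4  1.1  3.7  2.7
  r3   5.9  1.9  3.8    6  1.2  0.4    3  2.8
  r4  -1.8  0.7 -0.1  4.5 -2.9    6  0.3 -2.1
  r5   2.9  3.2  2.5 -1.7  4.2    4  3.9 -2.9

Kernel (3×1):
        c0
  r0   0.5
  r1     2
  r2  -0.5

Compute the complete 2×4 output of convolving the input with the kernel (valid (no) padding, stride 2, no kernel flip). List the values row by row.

Output[0,0]: The receptive field on the input at this output position is [5.3 / 5.4 / -2.4]. Elementwise product with the kernel and sum: 5.3·0.5 + 5.4·2 + -2.4·-0.5.

14.65 -1.65 8 -6.45
11.5 7.8 4.05 7.7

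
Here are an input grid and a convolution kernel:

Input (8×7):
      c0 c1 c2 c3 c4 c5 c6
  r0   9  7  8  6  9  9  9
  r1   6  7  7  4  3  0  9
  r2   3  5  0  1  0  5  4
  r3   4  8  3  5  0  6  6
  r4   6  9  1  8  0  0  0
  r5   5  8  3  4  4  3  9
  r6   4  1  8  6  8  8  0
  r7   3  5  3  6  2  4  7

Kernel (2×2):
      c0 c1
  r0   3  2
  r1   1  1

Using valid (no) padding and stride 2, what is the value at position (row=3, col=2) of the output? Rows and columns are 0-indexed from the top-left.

46

The receptive field on the input at this output position is [8 8 / 2 4]. Elementwise product with the kernel and sum: 8·3 + 8·2 + 2·1 + 4·1.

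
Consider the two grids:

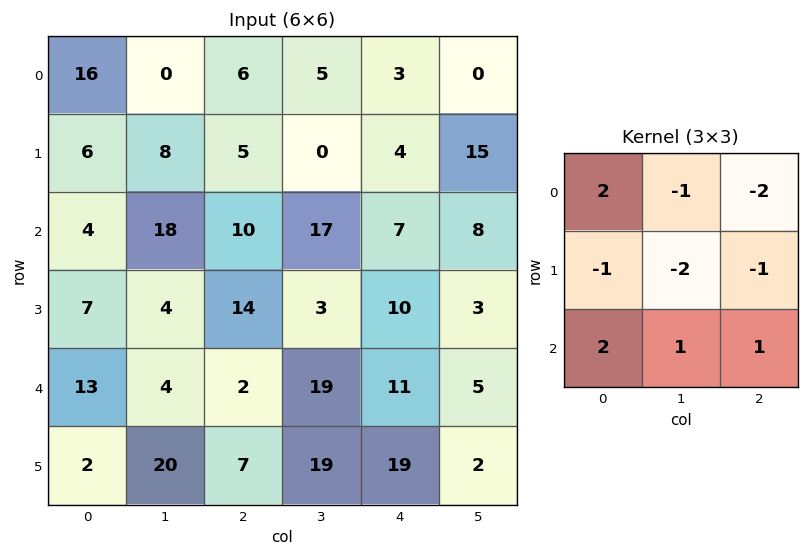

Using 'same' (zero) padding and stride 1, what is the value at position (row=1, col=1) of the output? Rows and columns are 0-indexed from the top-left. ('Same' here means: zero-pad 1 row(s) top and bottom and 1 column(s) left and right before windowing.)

29

The receptive field on the zero-padded input at this output position is [16 0 6 / 6 8 5 / 4 18 10]. Elementwise product with the kernel and sum: 16·2 + 0·-1 + 6·-2 + 6·-1 + 8·-2 + 5·-1 + 4·2 + 18·1 + 10·1.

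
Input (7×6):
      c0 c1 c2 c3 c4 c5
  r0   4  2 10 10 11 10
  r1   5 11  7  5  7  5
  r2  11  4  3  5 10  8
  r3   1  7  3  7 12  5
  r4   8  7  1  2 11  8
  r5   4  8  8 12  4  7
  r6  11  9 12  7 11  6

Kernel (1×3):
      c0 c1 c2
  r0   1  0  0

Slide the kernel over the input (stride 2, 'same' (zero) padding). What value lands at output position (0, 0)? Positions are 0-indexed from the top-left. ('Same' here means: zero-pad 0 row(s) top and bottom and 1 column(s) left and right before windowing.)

The receptive field on the zero-padded input at this output position is [0 4 2]. Elementwise product with the kernel and sum: 0·1.

0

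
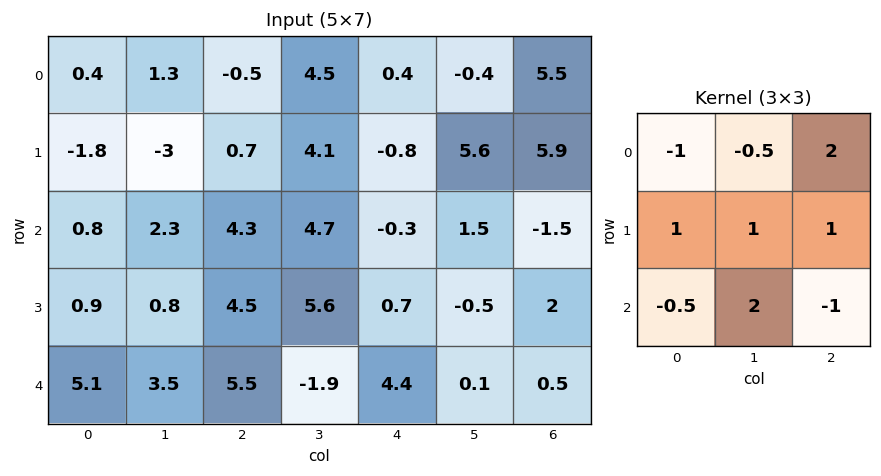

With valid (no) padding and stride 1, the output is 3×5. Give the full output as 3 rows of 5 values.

Output[0,0]: The receptive field on the input at this output position is [0.4 1.3 -0.5 / -1.8 -3 0.7 / 0.8 2.3 4.3]. Elementwise product with the kernel and sum: 0.4·-1 + 1.3·-0.5 + -0.5·2 + -1.8·1 + -3·1 + 0.7·1 + 0.8·-0.5 + 2.3·2 + 4.3·-1.

-6.25 12.5 10.6 -1.05 26.15
8.75 25.15 12.6 12.5 6.15
11.8 27 -7.4 13.9 -3.75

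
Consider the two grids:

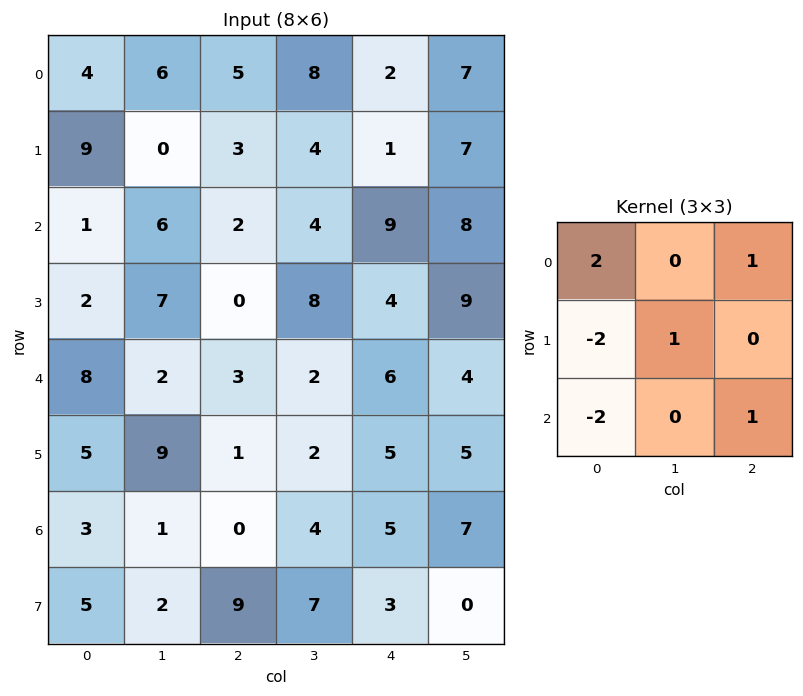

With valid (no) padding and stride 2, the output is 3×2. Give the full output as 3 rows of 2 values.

Output[0,0]: The receptive field on the input at this output position is [4 6 5 / 9 0 3 / 1 6 2]. Elementwise product with the kernel and sum: 4·2 + 5·1 + 9·-2 + 0·1 + 1·-2 + 2·1.
Output[0,1]: The receptive field on the input at this output position is [5 8 2 / 3 4 1 / 2 4 9]. Elementwise product with the kernel and sum: 5·2 + 2·1 + 3·-2 + 4·1 + 2·-2 + 9·1.

-5 15
-6 21
12 17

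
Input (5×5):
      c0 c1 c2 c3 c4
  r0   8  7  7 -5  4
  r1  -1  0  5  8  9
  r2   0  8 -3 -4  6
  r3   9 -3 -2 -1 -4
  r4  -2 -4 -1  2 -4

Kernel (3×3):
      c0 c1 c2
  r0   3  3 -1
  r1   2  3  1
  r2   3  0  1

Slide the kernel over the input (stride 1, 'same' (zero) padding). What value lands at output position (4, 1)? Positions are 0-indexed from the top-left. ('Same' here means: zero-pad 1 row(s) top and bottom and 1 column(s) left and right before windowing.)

3

The receptive field on the zero-padded input at this output position is [9 -3 -2 / -2 -4 -1 / 0 0 0]. Elementwise product with the kernel and sum: 9·3 + -3·3 + -2·-1 + -2·2 + -4·3 + -1·1 + 0·3 + 0·1.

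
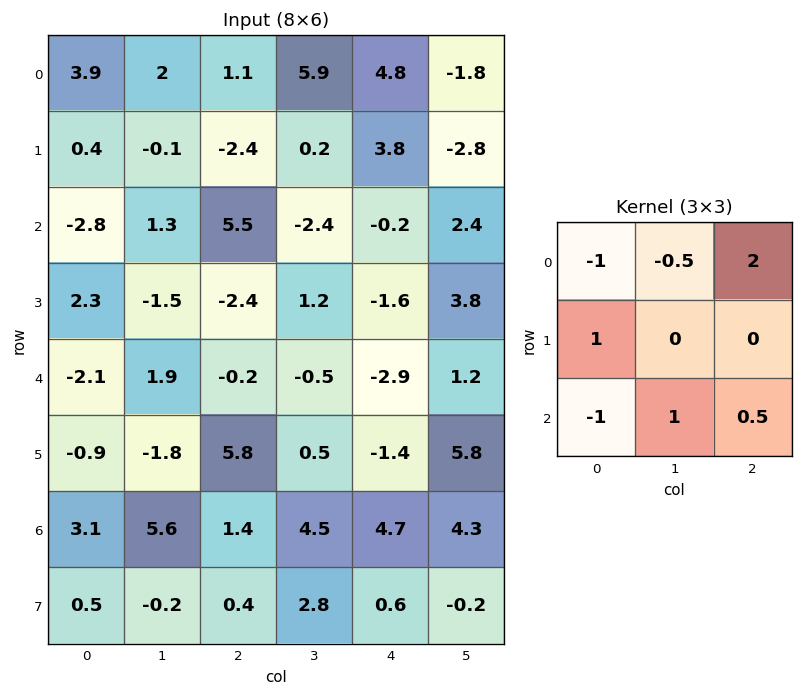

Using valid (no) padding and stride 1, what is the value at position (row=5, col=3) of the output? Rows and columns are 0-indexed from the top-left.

The receptive field on the input at this output position is [0.5 -1.4 5.8 / 4.5 4.7 4.3 / 2.8 0.6 -0.2]. Elementwise product with the kernel and sum: 0.5·-1 + -1.4·-0.5 + 5.8·2 + 4.5·1 + 2.8·-1 + 0.6·1 + -0.2·0.5.

14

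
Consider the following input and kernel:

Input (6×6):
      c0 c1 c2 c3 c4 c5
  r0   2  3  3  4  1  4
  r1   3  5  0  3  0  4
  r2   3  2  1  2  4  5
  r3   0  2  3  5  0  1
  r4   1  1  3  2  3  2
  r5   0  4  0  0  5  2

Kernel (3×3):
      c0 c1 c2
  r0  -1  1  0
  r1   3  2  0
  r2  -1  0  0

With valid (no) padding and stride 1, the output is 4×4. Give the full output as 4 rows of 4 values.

17 13 6 4
15 1 7 6
2 10 17 15
7 6 15 7

Output[0,0]: The receptive field on the input at this output position is [2 3 3 / 3 5 0 / 3 2 1]. Elementwise product with the kernel and sum: 2·-1 + 3·1 + 3·3 + 5·2 + 3·-1.
Output[0,1]: The receptive field on the input at this output position is [3 3 4 / 5 0 3 / 2 1 2]. Elementwise product with the kernel and sum: 3·-1 + 3·1 + 5·3 + 0·2 + 2·-1.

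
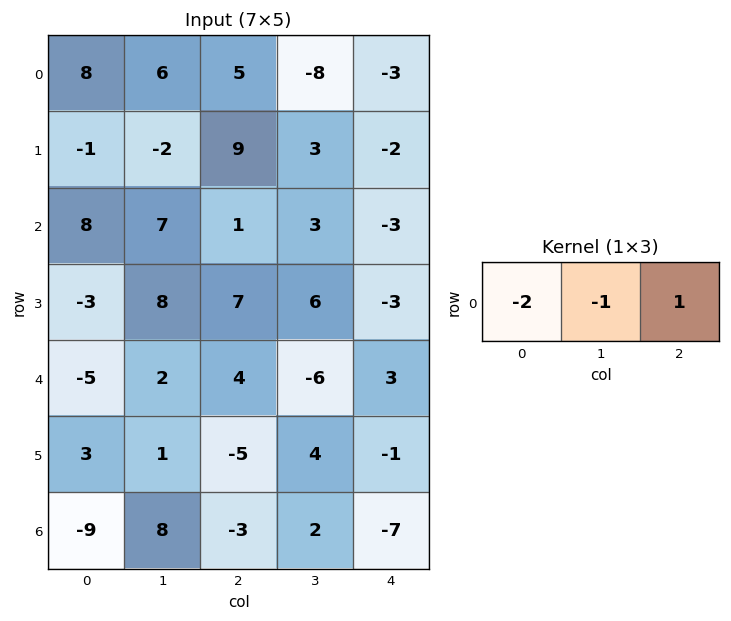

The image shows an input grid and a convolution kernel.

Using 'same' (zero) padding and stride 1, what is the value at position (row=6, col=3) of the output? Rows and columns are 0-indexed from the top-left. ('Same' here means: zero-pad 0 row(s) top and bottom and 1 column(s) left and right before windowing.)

-3

The receptive field on the zero-padded input at this output position is [-3 2 -7]. Elementwise product with the kernel and sum: -3·-2 + 2·-1 + -7·1.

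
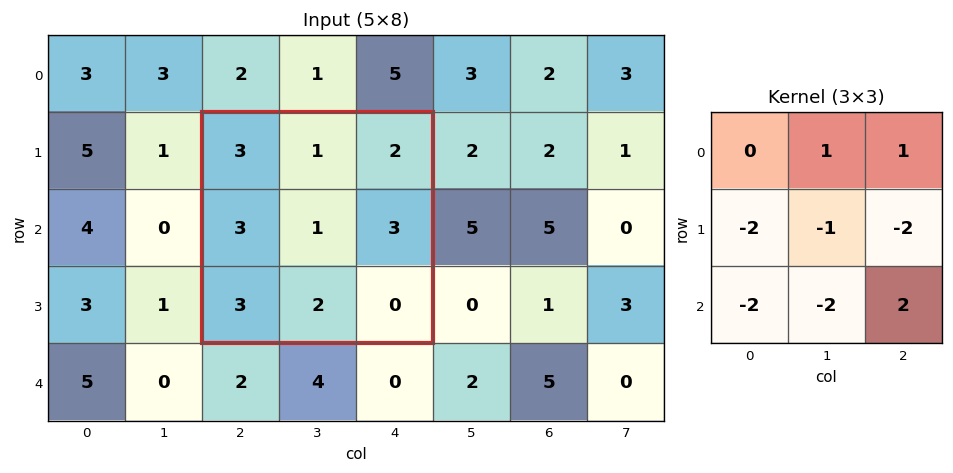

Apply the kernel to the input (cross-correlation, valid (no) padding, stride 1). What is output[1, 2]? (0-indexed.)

The receptive field on the input at this output position is [3 1 2 / 3 1 3 / 3 2 0]. Elementwise product with the kernel and sum: 1·1 + 2·1 + 3·-2 + 1·-1 + 3·-2 + 3·-2 + 2·-2 + 0·2.

-20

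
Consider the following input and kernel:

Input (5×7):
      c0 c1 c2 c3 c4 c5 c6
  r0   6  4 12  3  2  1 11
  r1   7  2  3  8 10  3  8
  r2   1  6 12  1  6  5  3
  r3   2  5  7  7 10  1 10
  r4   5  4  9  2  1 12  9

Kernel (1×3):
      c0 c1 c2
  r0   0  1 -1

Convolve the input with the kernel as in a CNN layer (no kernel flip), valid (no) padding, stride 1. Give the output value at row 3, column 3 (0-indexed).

The receptive field on the input at this output position is [7 10 1]. Elementwise product with the kernel and sum: 10·1 + 1·-1.

9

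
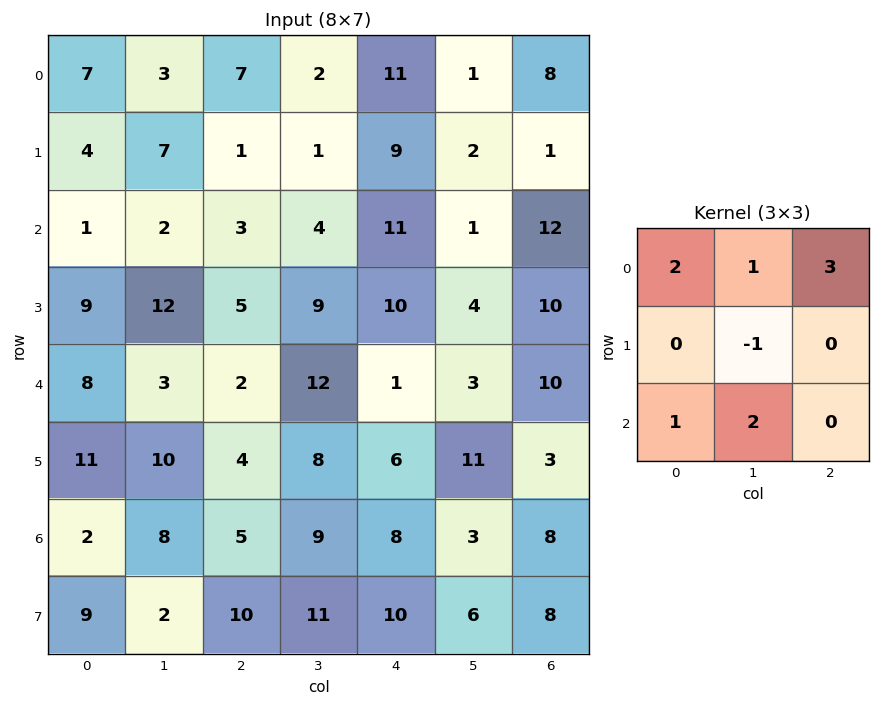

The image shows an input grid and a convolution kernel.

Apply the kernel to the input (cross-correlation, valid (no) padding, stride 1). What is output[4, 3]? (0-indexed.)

53

The receptive field on the input at this output position is [12 1 3 / 8 6 11 / 9 8 3]. Elementwise product with the kernel and sum: 12·2 + 1·1 + 3·3 + 6·-1 + 9·1 + 8·2.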